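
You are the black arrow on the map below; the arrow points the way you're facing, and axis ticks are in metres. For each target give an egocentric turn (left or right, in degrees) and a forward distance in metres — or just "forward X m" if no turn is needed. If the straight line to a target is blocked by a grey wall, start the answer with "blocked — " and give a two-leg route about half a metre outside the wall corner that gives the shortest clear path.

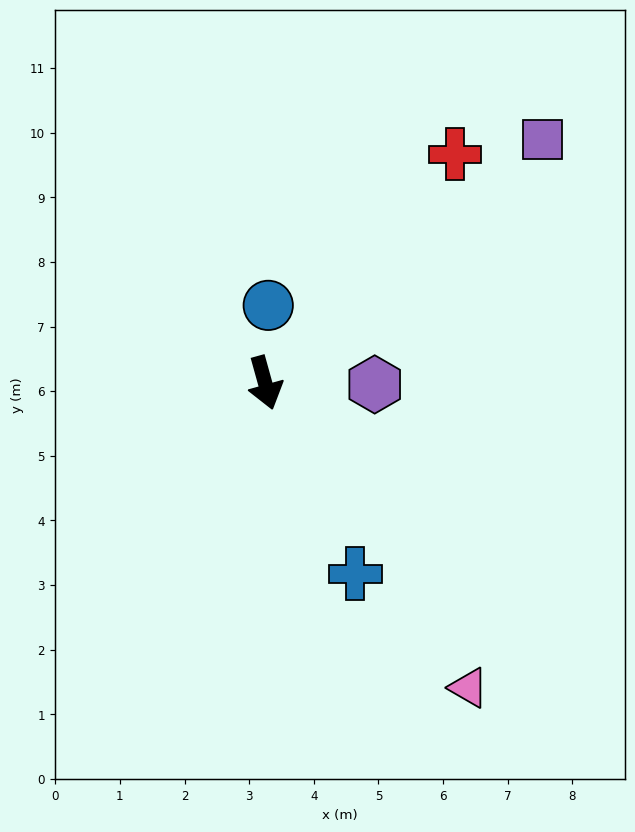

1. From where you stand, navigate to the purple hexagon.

turn left 74°, forward 1.7 m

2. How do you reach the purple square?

turn left 116°, forward 5.7 m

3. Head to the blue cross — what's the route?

turn left 10°, forward 3.3 m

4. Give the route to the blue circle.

turn left 162°, forward 1.2 m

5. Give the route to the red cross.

turn left 125°, forward 4.6 m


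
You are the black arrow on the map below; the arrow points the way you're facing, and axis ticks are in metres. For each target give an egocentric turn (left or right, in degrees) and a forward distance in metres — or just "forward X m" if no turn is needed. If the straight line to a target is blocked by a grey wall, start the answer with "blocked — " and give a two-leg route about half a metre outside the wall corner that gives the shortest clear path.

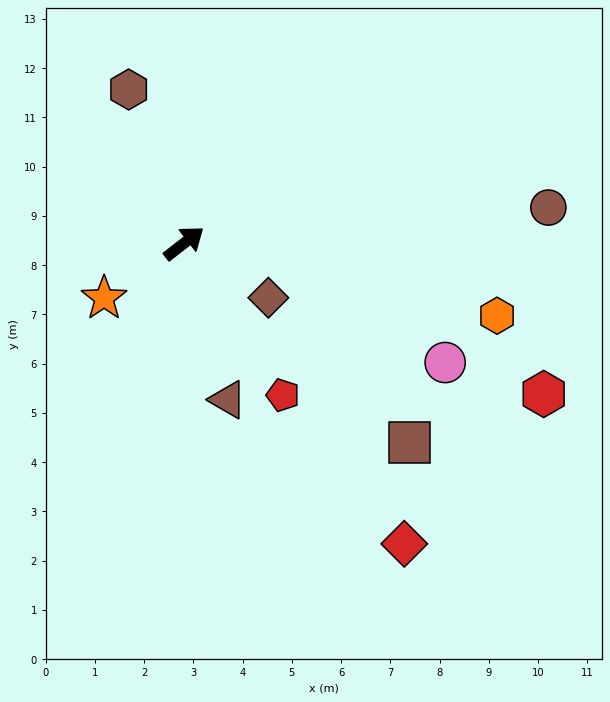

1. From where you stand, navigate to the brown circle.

turn right 32°, forward 7.4 m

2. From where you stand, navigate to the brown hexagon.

turn left 72°, forward 3.3 m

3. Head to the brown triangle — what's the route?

turn right 112°, forward 3.3 m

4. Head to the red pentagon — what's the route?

turn right 95°, forward 3.7 m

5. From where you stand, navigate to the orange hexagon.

turn right 51°, forward 6.5 m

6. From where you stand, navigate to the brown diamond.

turn right 71°, forward 2.0 m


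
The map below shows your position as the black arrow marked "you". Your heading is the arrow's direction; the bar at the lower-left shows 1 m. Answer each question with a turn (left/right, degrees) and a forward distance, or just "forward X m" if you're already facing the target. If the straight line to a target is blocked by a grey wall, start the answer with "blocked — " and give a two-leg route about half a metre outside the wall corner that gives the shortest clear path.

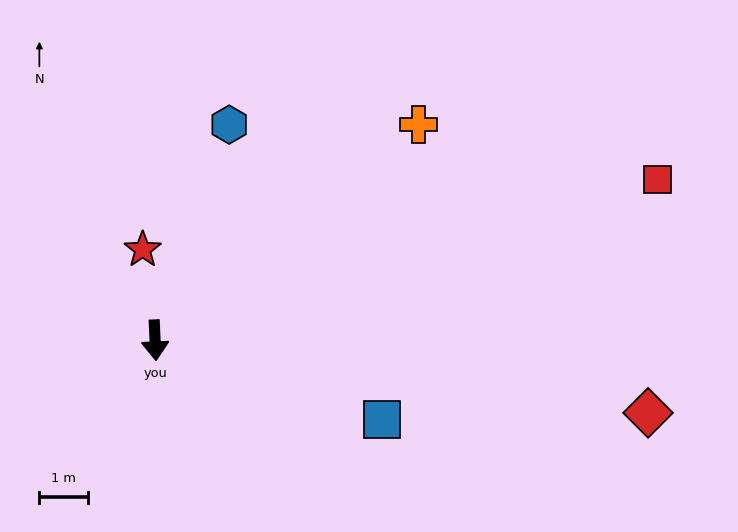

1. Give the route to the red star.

turn right 175°, forward 1.9 m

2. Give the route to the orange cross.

turn left 127°, forward 7.0 m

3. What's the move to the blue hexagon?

turn left 158°, forward 4.7 m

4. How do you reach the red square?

turn left 105°, forward 10.9 m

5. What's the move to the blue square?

turn left 68°, forward 5.0 m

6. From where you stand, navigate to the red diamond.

turn left 79°, forward 10.3 m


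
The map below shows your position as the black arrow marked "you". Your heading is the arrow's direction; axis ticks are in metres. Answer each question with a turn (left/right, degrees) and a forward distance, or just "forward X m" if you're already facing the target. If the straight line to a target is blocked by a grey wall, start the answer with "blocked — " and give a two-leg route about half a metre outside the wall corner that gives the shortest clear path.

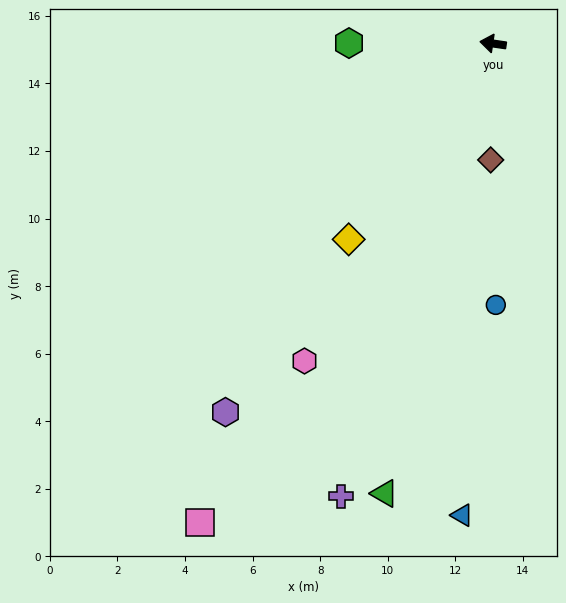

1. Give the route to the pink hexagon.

turn left 68°, forward 10.9 m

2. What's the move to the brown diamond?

turn left 97°, forward 3.4 m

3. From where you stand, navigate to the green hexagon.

turn left 8°, forward 4.3 m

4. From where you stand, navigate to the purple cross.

turn left 80°, forward 14.1 m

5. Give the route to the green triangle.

turn left 85°, forward 13.7 m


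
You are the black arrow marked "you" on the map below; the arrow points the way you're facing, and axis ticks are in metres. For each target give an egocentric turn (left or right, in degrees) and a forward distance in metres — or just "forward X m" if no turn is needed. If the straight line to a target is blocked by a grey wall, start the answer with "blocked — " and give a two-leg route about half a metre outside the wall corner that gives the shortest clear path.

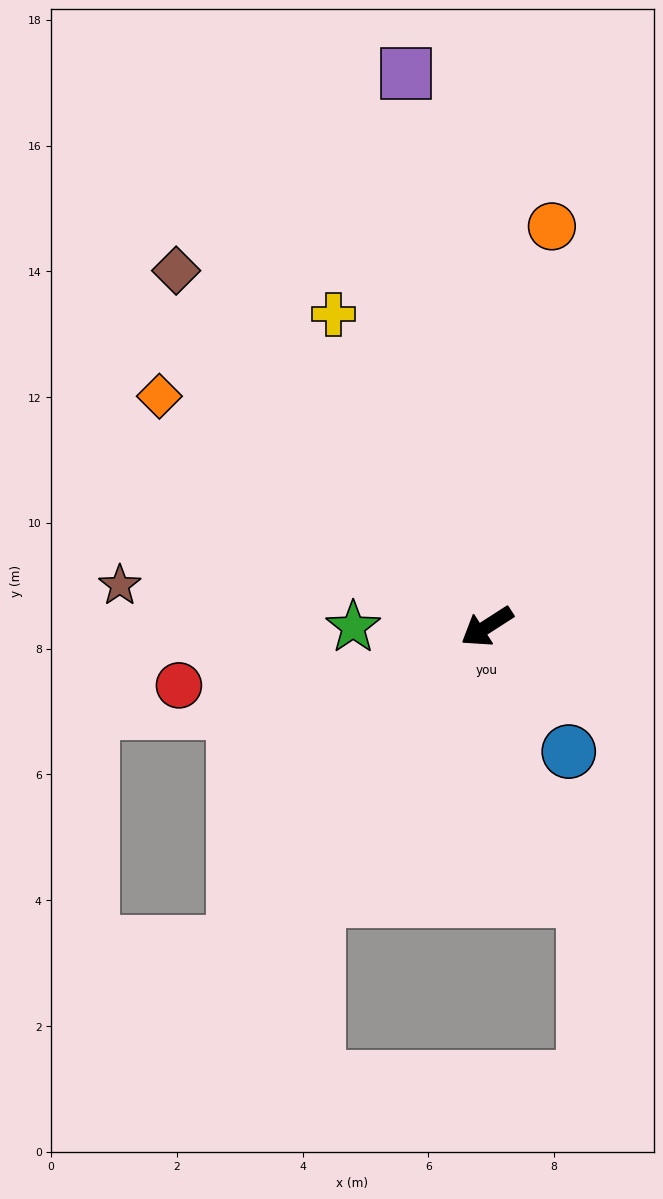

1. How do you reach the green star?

turn right 32°, forward 2.1 m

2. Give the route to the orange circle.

turn right 132°, forward 6.4 m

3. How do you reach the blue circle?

turn left 90°, forward 2.4 m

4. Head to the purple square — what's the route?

turn right 114°, forward 8.9 m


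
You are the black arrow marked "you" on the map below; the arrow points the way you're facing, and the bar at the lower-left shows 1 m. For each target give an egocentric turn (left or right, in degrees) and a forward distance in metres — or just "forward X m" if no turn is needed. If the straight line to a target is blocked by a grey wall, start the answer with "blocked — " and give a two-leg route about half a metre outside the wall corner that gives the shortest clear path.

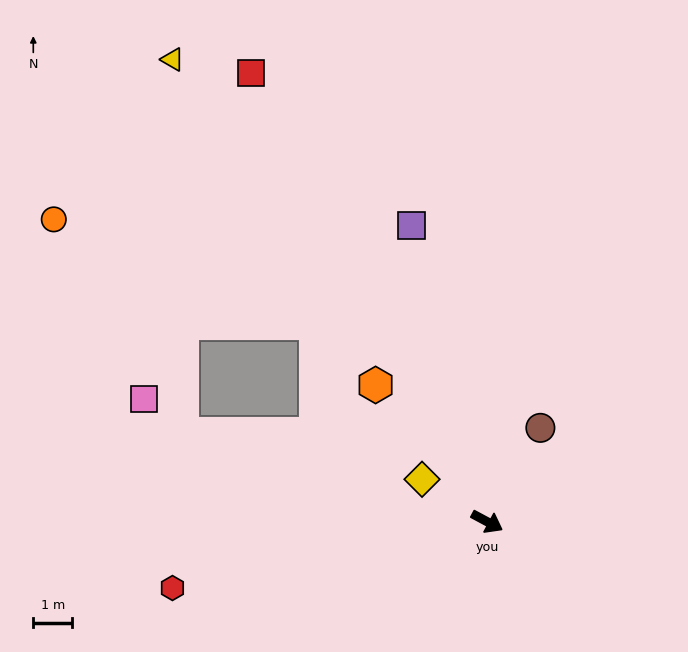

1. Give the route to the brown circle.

turn left 89°, forward 2.8 m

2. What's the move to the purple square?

turn left 133°, forward 7.9 m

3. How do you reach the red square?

turn left 146°, forward 13.1 m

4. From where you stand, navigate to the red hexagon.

turn right 140°, forward 8.3 m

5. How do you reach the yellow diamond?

turn left 175°, forward 2.0 m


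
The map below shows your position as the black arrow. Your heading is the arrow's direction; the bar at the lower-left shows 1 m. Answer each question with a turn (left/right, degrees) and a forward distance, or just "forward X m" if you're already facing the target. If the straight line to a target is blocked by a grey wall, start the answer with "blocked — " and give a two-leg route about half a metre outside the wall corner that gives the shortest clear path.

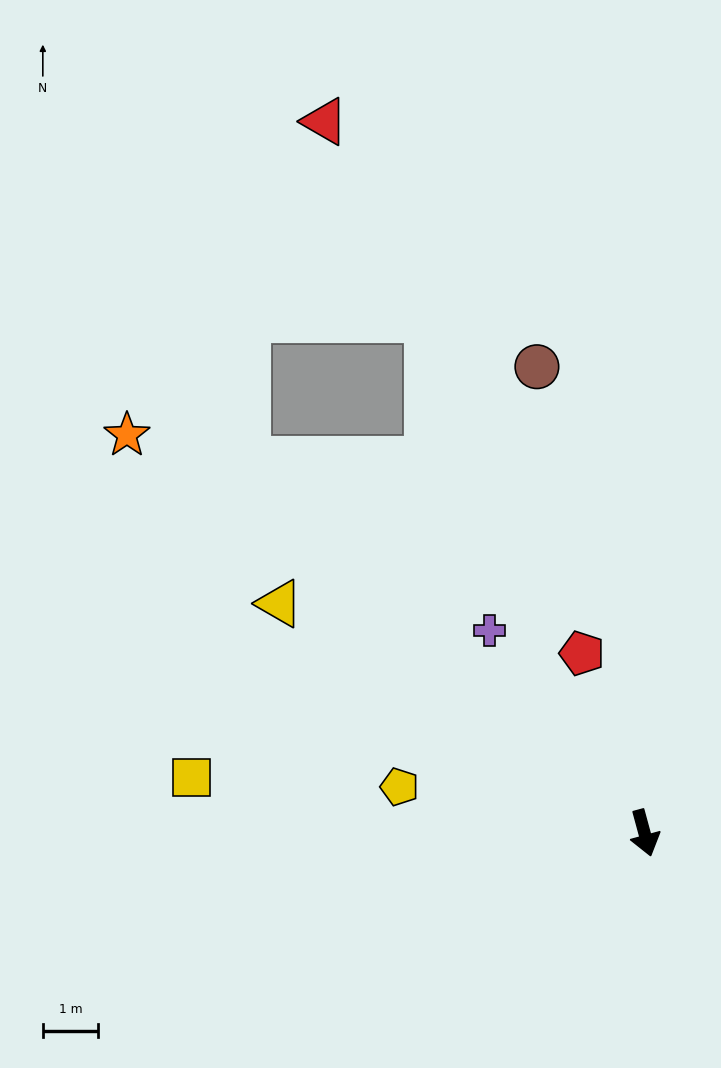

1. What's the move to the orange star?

turn right 143°, forward 11.9 m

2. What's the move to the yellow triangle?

turn right 137°, forward 7.8 m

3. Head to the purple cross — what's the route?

turn right 158°, forward 4.6 m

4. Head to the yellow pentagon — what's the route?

turn right 116°, forward 4.5 m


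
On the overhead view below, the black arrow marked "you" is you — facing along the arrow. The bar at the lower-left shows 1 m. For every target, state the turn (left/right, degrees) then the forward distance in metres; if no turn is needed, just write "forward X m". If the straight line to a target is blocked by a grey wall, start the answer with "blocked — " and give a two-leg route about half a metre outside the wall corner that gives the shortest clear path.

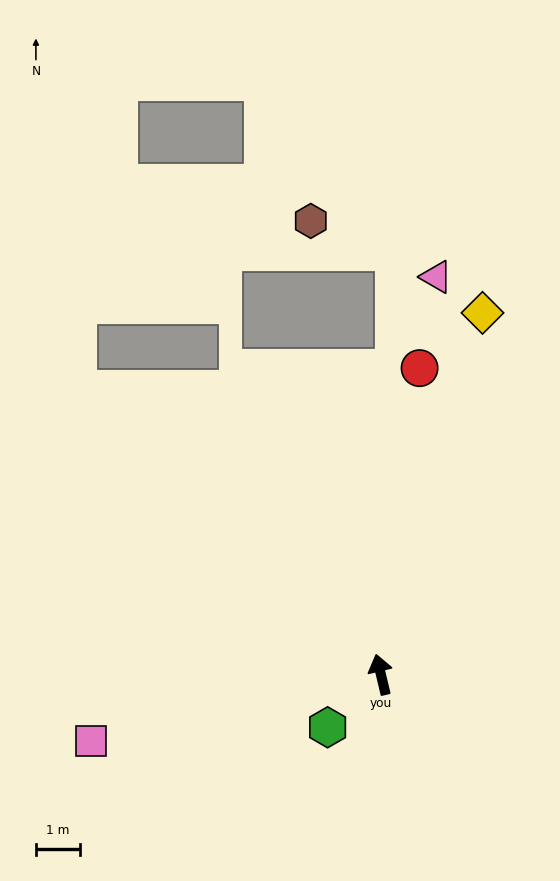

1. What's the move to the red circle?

turn right 21°, forward 7.1 m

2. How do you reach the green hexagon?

turn left 121°, forward 1.7 m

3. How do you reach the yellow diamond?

turn right 29°, forward 8.6 m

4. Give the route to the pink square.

turn left 89°, forward 6.8 m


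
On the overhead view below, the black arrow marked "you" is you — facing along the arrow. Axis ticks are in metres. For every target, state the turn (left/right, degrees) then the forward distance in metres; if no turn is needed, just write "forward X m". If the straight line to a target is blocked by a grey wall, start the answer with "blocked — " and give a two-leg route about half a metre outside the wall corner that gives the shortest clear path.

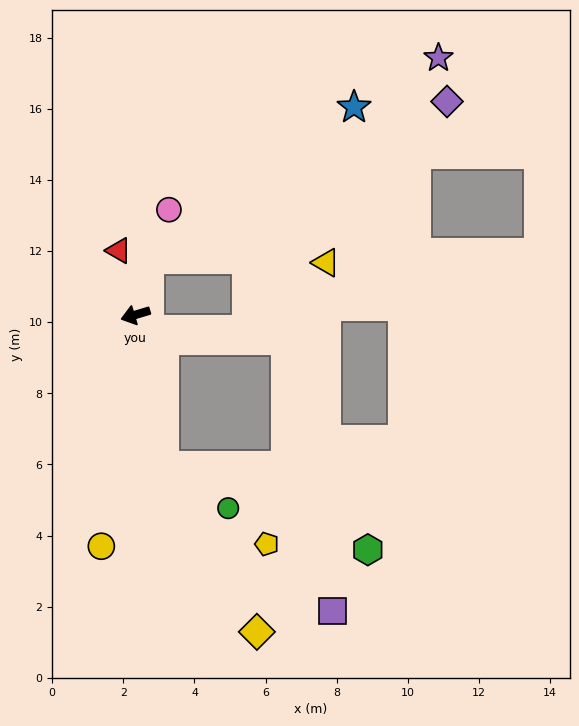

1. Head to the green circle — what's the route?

blocked — turn left 84°, forward 4.3 m, then turn left 46°, forward 2.2 m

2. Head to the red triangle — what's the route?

turn right 92°, forward 1.9 m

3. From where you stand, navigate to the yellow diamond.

blocked — turn left 84°, forward 4.3 m, then turn left 18°, forward 5.4 m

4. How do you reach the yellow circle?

turn left 65°, forward 6.6 m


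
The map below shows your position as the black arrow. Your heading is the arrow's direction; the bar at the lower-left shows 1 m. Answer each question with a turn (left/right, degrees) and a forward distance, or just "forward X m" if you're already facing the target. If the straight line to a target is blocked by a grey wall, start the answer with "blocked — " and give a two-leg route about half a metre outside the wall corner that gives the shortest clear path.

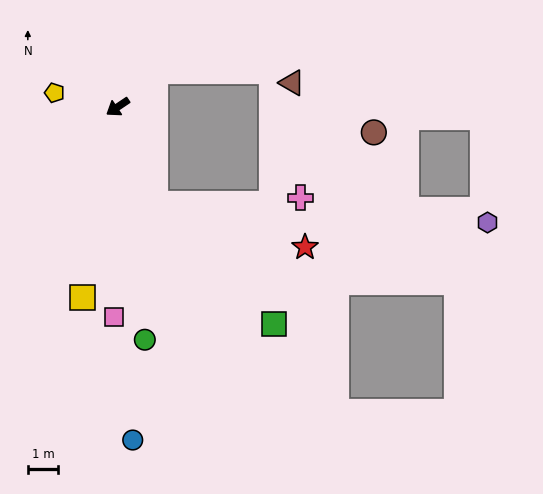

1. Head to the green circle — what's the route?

turn left 63°, forward 7.6 m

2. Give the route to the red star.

blocked — turn left 77°, forward 3.4 m, then turn left 53°, forward 5.1 m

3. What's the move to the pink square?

turn left 55°, forward 6.8 m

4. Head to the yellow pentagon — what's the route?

turn right 47°, forward 2.1 m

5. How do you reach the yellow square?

turn left 45°, forward 6.3 m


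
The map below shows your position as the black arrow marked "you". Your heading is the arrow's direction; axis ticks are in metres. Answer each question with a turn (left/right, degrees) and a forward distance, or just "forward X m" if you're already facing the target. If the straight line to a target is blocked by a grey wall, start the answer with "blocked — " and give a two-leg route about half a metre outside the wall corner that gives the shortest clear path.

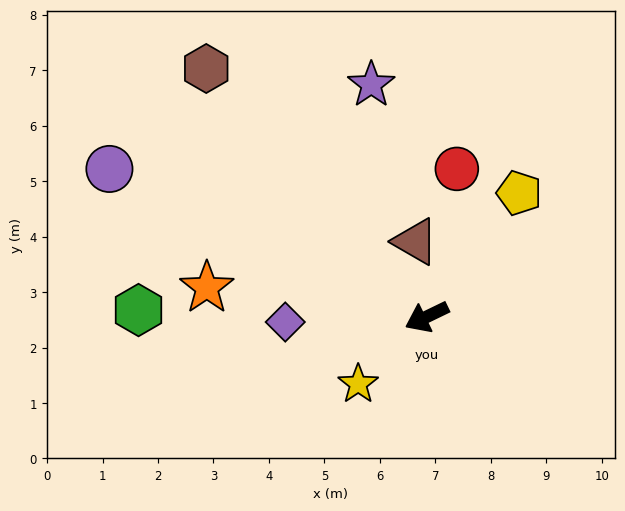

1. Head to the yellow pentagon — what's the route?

turn right 153°, forward 2.8 m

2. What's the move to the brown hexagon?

turn right 74°, forward 6.0 m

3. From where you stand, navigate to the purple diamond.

turn right 24°, forward 2.6 m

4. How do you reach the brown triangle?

turn right 107°, forward 1.4 m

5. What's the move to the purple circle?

turn right 51°, forward 6.3 m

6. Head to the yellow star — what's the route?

turn left 19°, forward 1.7 m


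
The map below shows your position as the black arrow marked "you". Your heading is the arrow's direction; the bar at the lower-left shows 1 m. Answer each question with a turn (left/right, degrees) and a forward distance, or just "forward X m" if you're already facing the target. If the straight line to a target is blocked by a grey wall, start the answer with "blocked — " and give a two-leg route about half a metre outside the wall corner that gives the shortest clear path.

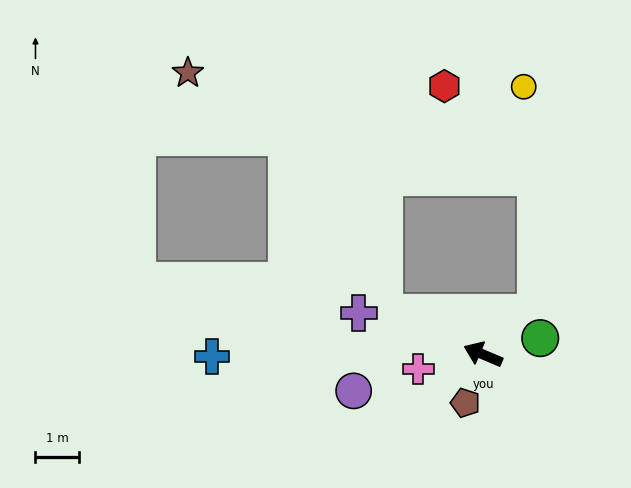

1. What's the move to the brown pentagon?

turn left 93°, forward 1.2 m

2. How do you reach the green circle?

turn right 141°, forward 1.4 m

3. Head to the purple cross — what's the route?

turn left 4°, forward 3.0 m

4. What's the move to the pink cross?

turn left 36°, forward 1.5 m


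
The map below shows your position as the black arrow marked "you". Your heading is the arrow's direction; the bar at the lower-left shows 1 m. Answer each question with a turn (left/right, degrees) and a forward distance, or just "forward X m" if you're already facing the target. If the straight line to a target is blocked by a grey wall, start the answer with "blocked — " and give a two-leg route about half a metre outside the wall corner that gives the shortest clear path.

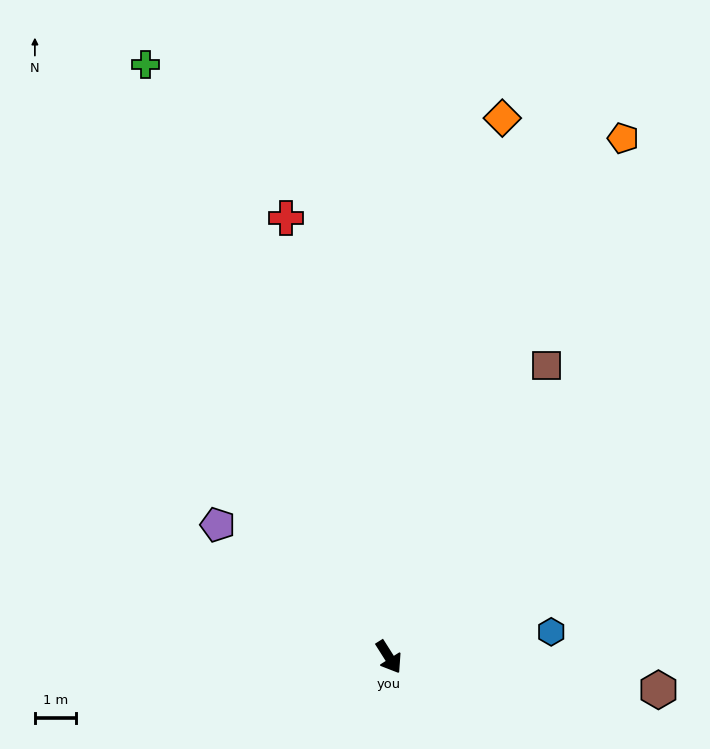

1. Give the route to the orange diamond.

turn left 136°, forward 13.5 m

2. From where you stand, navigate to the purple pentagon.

turn right 160°, forward 5.3 m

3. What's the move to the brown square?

turn left 119°, forward 8.1 m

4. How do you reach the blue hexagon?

turn left 66°, forward 4.0 m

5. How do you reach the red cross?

turn left 161°, forward 11.1 m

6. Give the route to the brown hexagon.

turn left 51°, forward 6.7 m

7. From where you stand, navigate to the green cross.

turn left 170°, forward 15.7 m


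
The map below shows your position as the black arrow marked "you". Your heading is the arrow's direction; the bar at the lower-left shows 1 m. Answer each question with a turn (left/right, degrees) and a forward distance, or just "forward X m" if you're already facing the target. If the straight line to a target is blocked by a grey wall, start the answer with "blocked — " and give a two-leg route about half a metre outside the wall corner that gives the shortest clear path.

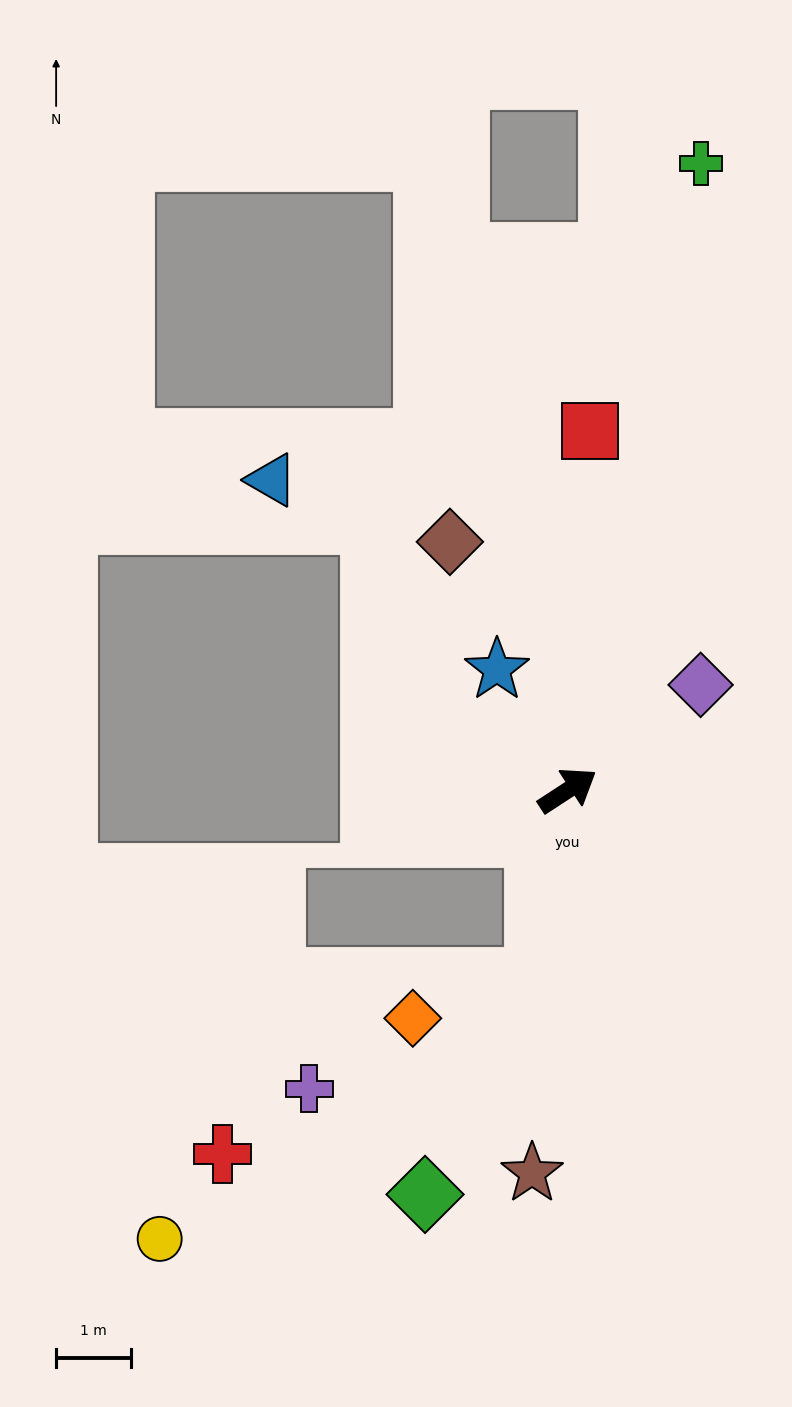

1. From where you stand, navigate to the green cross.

turn left 45°, forward 8.5 m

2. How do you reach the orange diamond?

blocked — turn right 133°, forward 2.6 m, then turn right 63°, forward 1.7 m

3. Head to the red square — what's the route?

turn left 53°, forward 4.8 m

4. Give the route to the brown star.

turn right 128°, forward 5.1 m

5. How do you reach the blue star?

turn left 87°, forward 1.9 m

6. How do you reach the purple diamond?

turn left 5°, forward 2.3 m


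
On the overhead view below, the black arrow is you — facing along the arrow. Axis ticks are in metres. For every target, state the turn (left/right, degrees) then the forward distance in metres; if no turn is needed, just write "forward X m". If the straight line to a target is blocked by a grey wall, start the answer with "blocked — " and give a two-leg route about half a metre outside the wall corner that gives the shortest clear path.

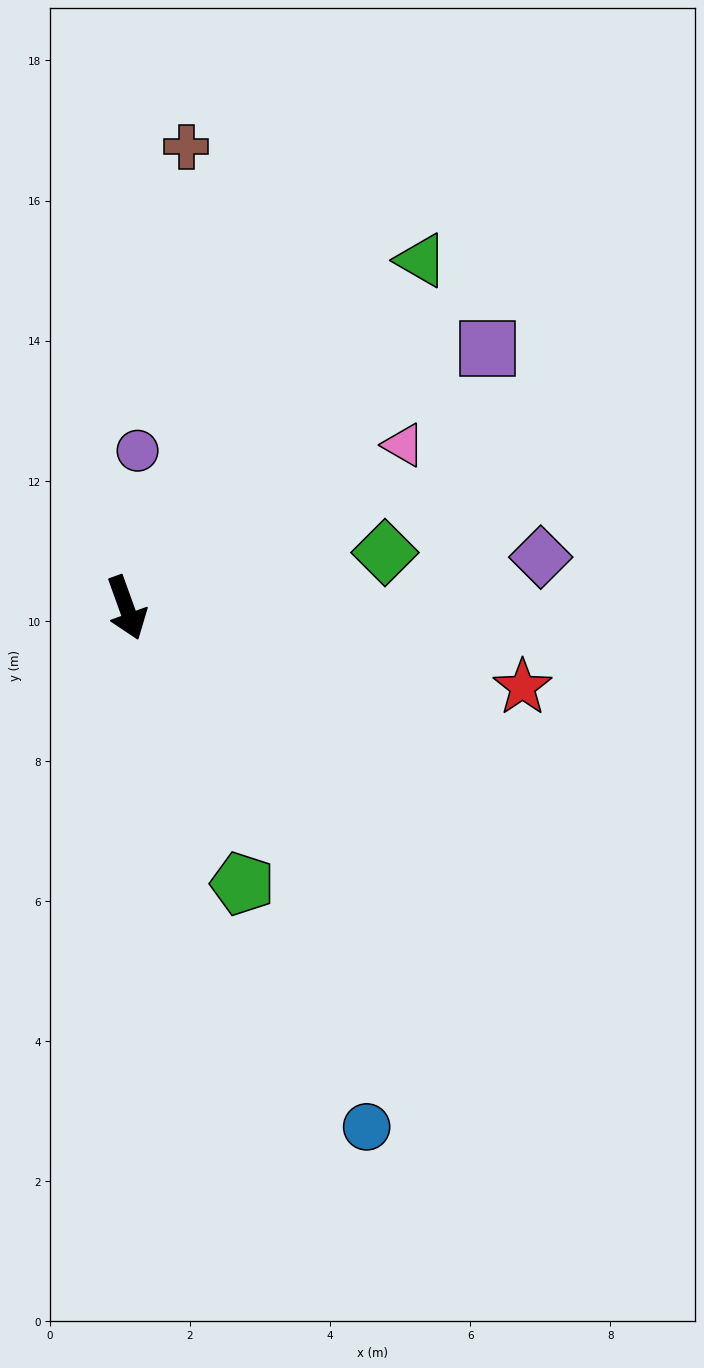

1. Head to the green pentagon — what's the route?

turn left 3°, forward 4.3 m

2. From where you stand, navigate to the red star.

turn left 59°, forward 5.8 m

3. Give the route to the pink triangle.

turn left 101°, forward 4.6 m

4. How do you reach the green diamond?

turn left 82°, forward 3.8 m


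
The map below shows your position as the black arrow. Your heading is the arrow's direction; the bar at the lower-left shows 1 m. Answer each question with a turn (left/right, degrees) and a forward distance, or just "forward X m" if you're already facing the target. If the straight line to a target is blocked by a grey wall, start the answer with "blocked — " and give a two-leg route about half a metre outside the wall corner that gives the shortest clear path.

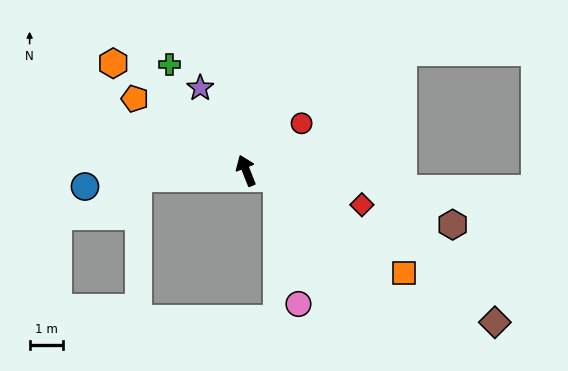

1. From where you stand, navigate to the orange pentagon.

turn left 35°, forward 3.9 m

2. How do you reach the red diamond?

turn right 128°, forward 3.6 m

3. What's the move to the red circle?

turn right 71°, forward 2.2 m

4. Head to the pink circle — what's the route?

blocked — turn right 125°, forward 0.9 m, then turn right 67°, forward 3.8 m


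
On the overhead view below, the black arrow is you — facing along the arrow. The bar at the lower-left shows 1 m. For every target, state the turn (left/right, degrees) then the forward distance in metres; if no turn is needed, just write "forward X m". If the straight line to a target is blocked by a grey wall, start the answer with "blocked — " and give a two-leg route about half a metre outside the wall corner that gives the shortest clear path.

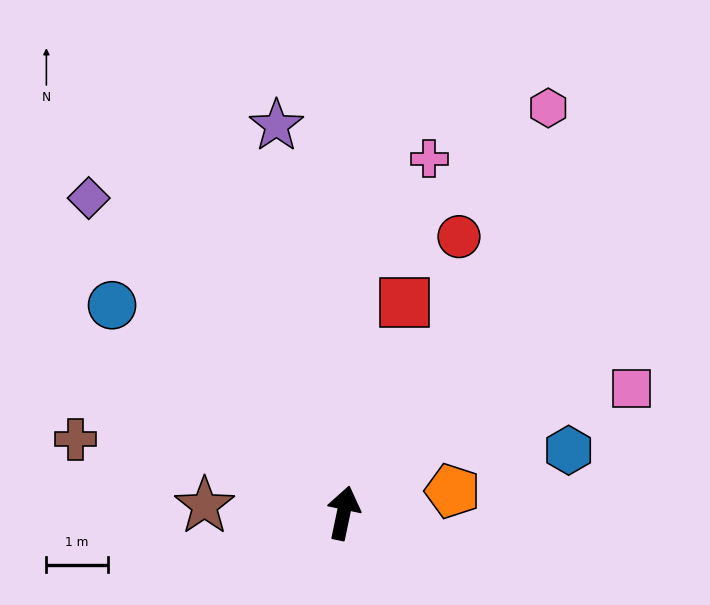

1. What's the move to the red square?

turn right 4°, forward 3.6 m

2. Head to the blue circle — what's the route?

turn left 60°, forward 5.1 m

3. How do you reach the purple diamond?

turn left 51°, forward 6.6 m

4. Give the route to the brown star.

turn left 99°, forward 2.3 m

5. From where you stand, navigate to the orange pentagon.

turn right 67°, forward 1.8 m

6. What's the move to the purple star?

turn left 22°, forward 6.4 m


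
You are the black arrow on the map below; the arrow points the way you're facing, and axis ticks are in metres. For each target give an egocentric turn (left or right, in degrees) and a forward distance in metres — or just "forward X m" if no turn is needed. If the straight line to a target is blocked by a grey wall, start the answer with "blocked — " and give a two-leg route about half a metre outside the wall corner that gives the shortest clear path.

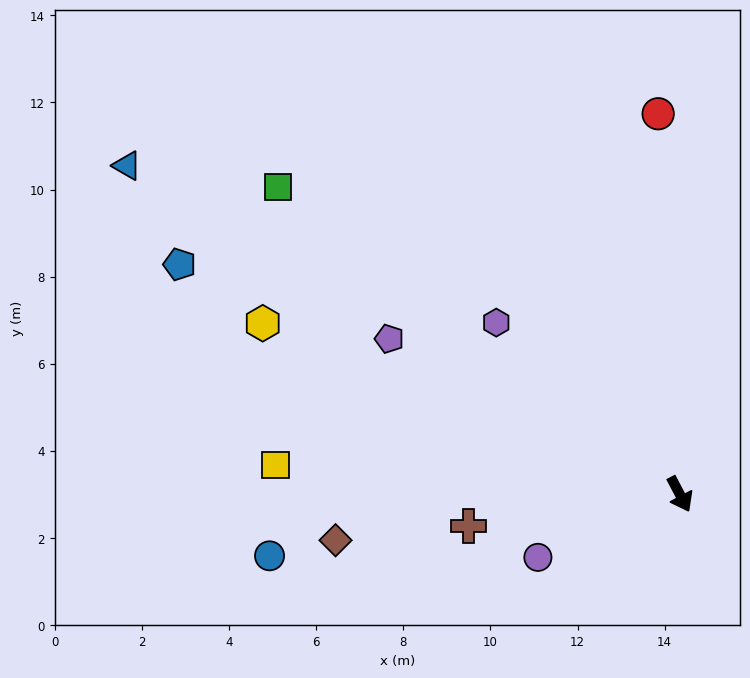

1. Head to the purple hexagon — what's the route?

turn right 161°, forward 5.8 m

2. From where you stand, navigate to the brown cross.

turn right 109°, forward 4.9 m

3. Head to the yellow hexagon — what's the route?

turn right 140°, forward 10.3 m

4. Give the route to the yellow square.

turn right 122°, forward 9.3 m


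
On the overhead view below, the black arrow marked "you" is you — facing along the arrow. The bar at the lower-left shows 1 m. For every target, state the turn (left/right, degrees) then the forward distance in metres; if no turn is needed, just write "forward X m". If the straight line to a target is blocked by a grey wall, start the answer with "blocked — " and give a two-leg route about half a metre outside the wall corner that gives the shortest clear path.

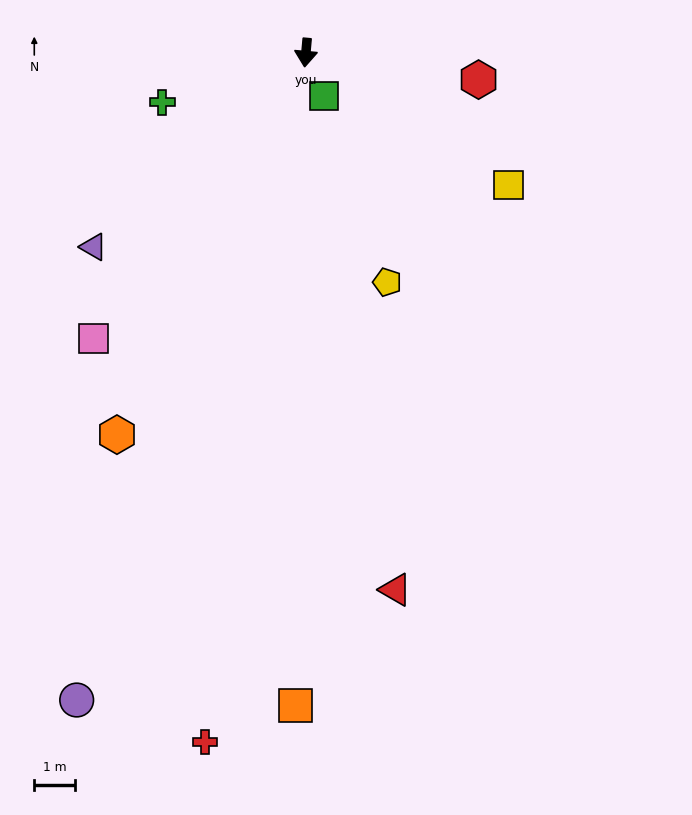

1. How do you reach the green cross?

turn right 66°, forward 3.7 m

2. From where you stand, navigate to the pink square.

turn right 31°, forward 8.7 m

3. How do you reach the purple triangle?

turn right 42°, forward 7.1 m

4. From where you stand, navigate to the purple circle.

turn right 14°, forward 16.9 m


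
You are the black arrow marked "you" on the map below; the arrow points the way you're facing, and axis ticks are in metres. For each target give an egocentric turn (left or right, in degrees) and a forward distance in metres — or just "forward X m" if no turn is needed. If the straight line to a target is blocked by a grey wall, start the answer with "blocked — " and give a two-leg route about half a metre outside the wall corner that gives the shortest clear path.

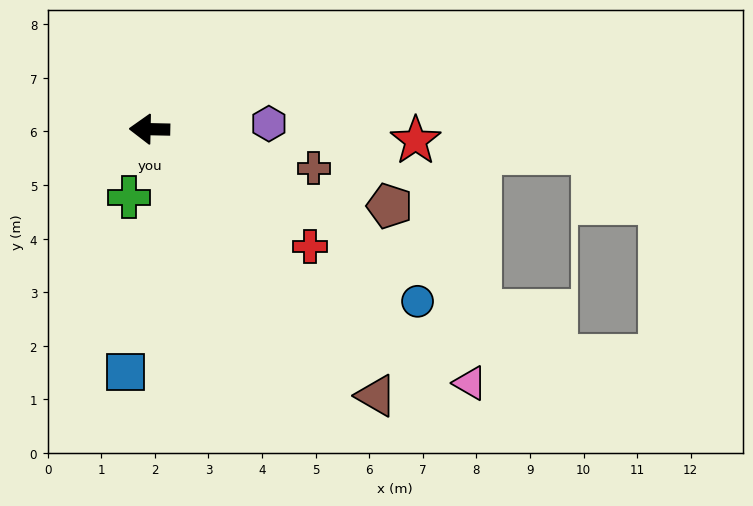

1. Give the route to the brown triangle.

turn left 132°, forward 6.5 m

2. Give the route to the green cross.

turn left 75°, forward 1.3 m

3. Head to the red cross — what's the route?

turn left 145°, forward 3.7 m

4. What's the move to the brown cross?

turn left 168°, forward 3.1 m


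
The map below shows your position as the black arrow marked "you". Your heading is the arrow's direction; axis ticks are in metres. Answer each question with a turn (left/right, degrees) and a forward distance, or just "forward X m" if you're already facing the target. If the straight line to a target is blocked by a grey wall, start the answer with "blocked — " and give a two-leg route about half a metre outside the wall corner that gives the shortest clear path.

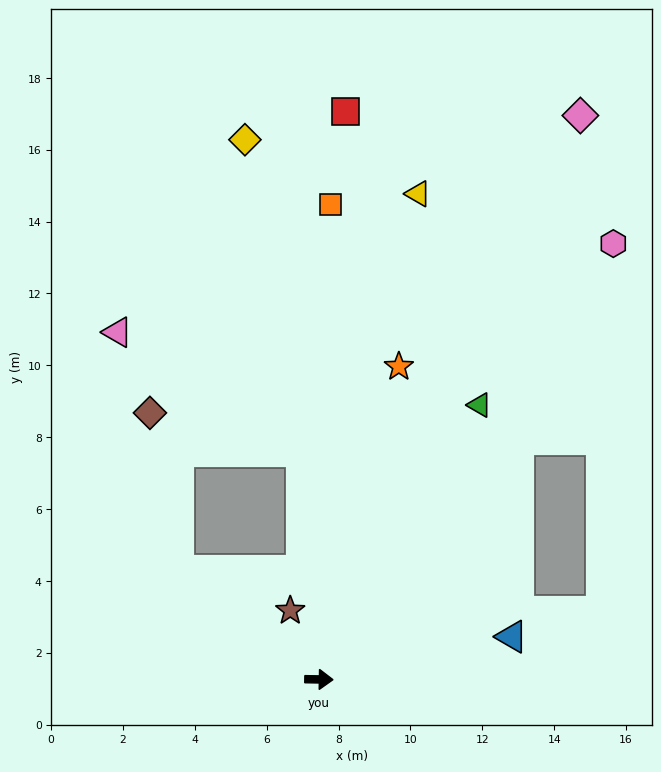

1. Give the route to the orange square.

turn left 90°, forward 13.2 m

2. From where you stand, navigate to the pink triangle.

blocked — turn left 95°, forward 6.4 m, then turn left 53°, forward 6.1 m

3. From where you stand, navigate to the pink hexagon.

turn left 57°, forward 14.6 m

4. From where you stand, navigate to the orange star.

turn left 77°, forward 9.0 m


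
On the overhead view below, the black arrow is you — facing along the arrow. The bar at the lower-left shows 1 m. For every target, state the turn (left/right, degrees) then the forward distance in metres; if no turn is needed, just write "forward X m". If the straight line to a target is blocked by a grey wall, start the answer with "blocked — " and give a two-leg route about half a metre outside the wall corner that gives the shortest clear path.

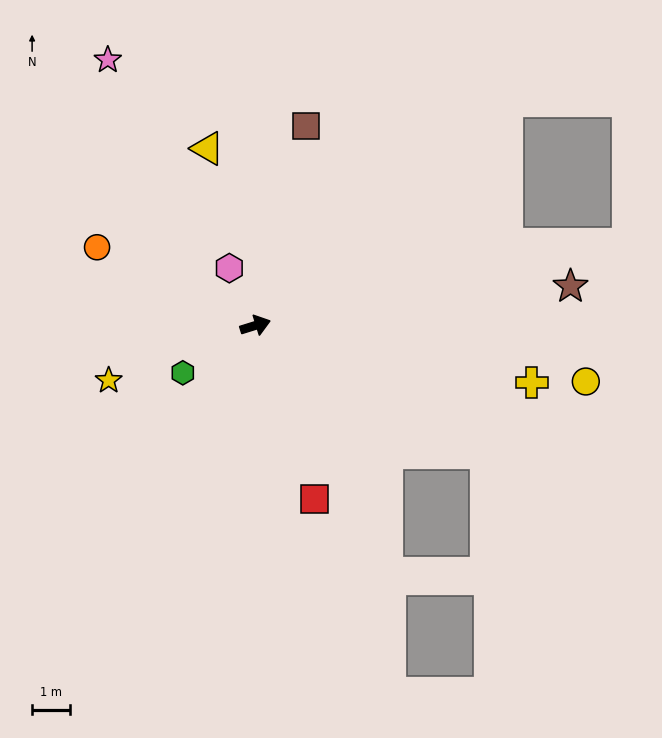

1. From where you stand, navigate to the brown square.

turn left 58°, forward 5.4 m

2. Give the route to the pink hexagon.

turn left 97°, forward 1.6 m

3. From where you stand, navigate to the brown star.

turn right 10°, forward 8.3 m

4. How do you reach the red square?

turn right 88°, forward 4.8 m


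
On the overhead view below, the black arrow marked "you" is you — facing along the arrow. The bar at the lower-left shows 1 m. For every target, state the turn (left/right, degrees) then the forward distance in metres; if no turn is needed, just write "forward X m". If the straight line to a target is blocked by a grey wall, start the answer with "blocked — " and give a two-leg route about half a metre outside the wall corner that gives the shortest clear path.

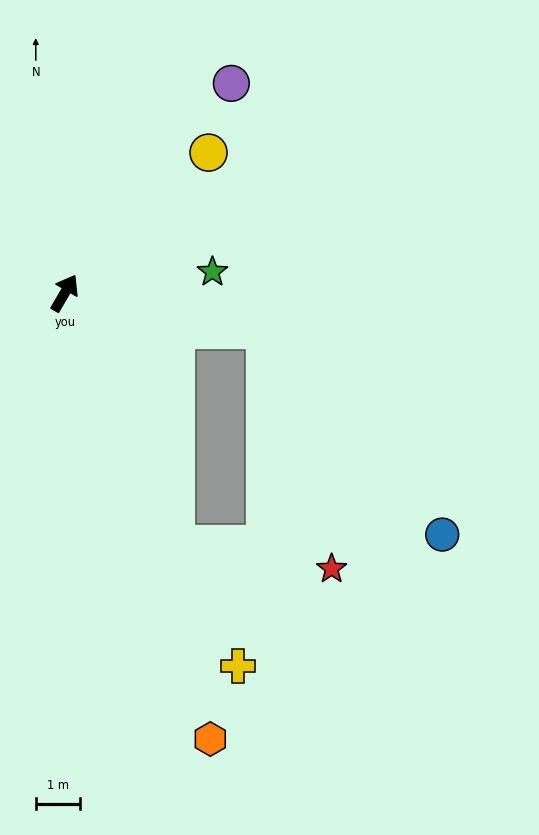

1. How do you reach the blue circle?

blocked — turn right 70°, forward 4.6 m, then turn right 39°, forward 6.1 m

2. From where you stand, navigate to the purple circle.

turn right 8°, forward 6.1 m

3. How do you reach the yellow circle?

turn right 15°, forward 4.5 m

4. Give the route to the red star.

blocked — turn right 126°, forward 6.2 m, then turn left 57°, forward 3.6 m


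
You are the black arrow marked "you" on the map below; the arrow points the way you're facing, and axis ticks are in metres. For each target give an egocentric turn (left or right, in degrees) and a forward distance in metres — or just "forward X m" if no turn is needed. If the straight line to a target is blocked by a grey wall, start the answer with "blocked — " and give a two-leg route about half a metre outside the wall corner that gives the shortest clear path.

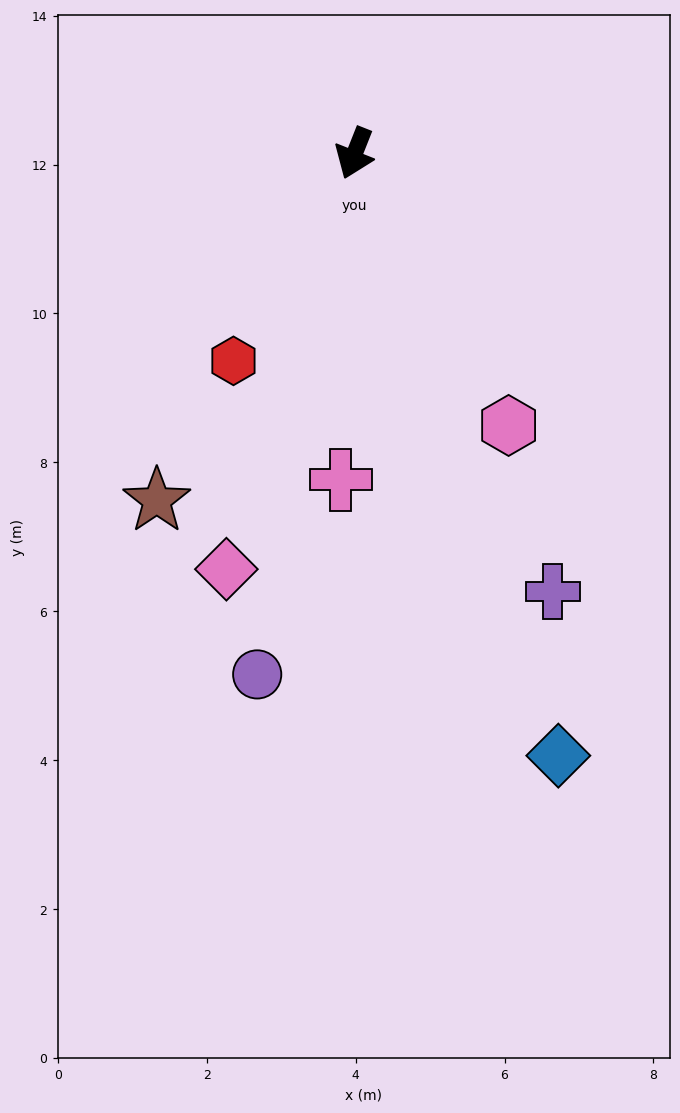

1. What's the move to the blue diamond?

turn left 40°, forward 8.5 m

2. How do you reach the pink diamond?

turn left 4°, forward 5.8 m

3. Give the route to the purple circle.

turn left 11°, forward 7.1 m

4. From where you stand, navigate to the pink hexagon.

turn left 51°, forward 4.2 m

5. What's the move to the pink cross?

turn left 19°, forward 4.4 m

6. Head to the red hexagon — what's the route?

turn right 9°, forward 3.2 m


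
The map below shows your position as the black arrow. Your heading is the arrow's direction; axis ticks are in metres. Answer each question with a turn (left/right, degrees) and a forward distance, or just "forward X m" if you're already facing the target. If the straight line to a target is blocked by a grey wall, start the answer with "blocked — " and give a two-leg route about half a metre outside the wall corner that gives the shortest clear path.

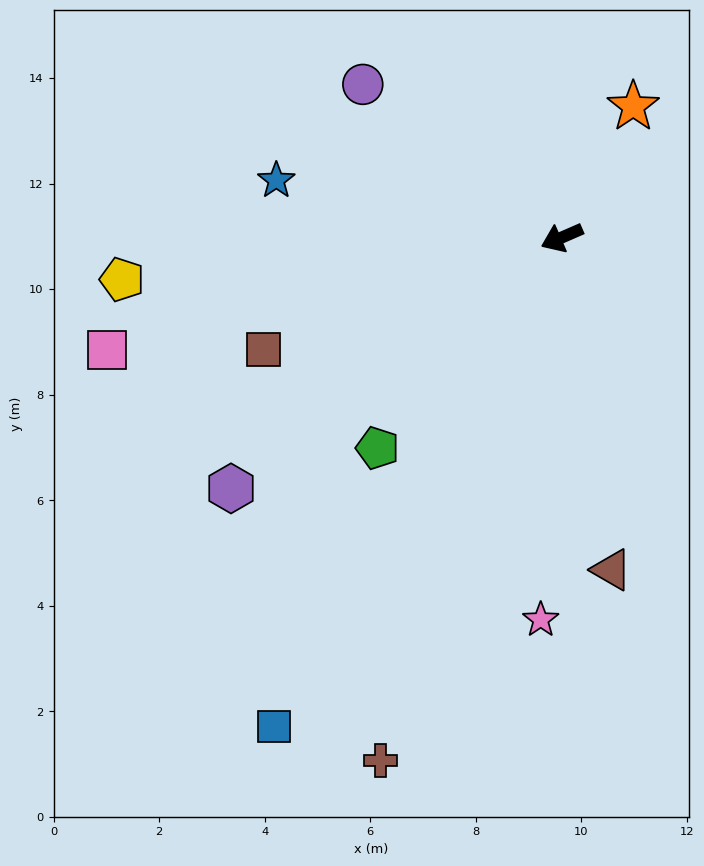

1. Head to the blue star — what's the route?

turn right 35°, forward 5.5 m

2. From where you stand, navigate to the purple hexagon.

turn left 14°, forward 7.9 m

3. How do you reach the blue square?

turn left 36°, forward 10.8 m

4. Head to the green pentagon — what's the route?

turn left 25°, forward 5.3 m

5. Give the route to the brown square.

turn right 3°, forward 6.0 m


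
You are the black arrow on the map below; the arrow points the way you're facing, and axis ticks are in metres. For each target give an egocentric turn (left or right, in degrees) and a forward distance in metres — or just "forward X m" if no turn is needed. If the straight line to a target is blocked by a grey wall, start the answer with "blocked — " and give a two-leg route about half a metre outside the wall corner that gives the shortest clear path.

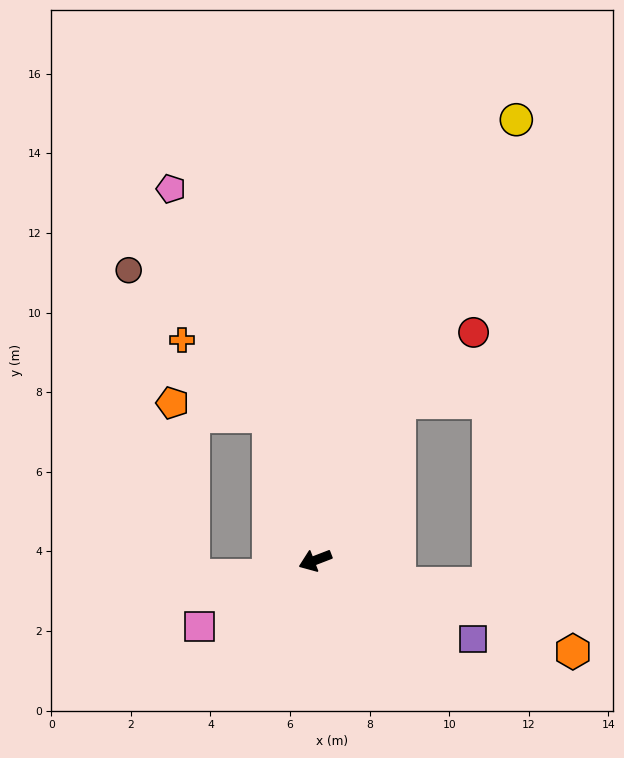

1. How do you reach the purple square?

turn left 132°, forward 4.4 m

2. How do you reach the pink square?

turn left 9°, forward 3.4 m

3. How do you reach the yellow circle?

turn right 136°, forward 12.2 m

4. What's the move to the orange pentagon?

blocked — turn right 93°, forward 3.8 m, then turn left 64°, forward 2.4 m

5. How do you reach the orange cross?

blocked — turn right 93°, forward 3.8 m, then turn left 30°, forward 2.9 m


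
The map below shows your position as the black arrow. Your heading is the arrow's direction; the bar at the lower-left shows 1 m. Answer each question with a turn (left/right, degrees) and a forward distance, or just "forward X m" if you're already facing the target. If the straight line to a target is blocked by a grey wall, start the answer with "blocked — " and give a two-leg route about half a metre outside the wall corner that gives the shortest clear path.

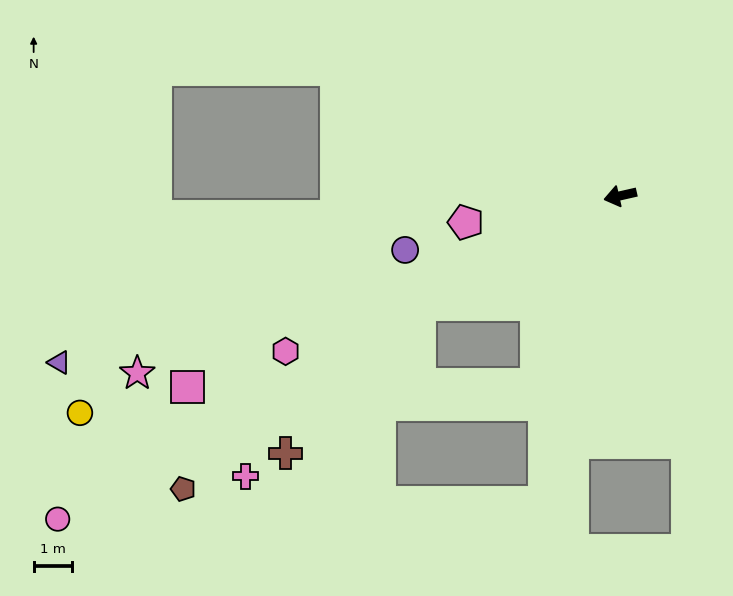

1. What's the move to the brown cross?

blocked — turn left 16°, forward 6.0 m, then turn left 19°, forward 5.2 m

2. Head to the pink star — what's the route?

turn left 7°, forward 13.4 m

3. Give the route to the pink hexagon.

turn left 12°, forward 9.6 m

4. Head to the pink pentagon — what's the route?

turn right 3°, forward 4.1 m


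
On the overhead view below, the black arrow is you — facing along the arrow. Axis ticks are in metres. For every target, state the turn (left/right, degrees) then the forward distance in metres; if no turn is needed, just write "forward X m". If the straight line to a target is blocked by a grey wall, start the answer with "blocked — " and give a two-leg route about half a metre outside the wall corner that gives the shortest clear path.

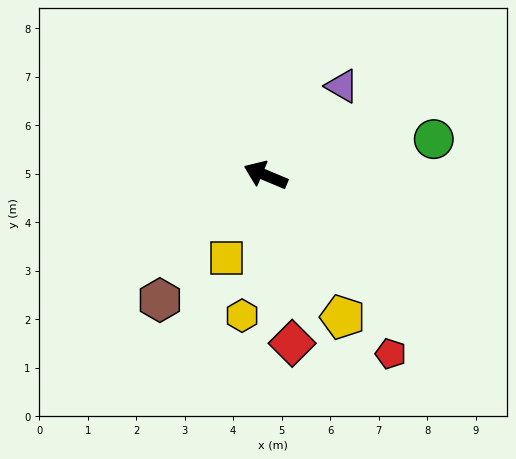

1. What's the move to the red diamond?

turn left 122°, forward 3.5 m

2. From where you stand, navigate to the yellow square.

turn left 88°, forward 1.9 m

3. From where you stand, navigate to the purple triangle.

turn right 108°, forward 2.4 m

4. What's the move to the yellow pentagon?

turn left 141°, forward 3.3 m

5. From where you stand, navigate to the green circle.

turn right 145°, forward 3.5 m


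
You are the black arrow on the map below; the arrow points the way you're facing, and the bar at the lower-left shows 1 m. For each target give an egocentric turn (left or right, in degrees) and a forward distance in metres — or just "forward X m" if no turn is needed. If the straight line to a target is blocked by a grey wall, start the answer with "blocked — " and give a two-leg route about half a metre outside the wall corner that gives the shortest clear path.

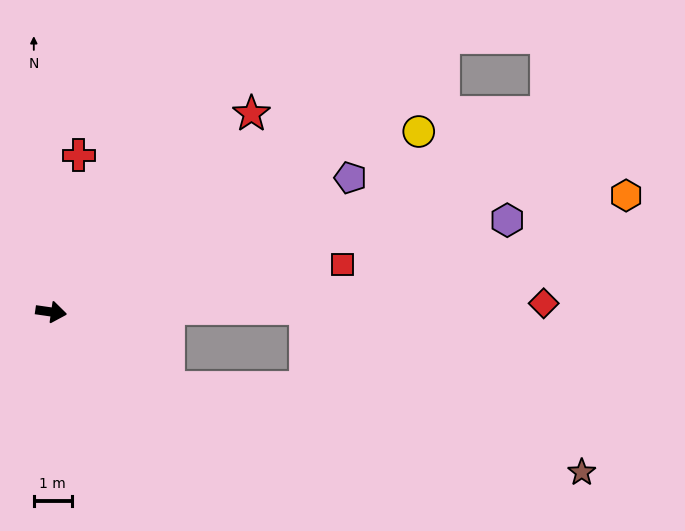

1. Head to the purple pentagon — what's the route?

turn left 32°, forward 8.7 m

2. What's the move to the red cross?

turn left 88°, forward 4.2 m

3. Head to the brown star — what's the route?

blocked — turn right 24°, forward 3.7 m, then turn left 20°, forward 11.1 m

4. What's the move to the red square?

turn left 17°, forward 7.8 m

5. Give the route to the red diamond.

turn left 9°, forward 13.0 m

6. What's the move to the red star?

turn left 53°, forward 7.4 m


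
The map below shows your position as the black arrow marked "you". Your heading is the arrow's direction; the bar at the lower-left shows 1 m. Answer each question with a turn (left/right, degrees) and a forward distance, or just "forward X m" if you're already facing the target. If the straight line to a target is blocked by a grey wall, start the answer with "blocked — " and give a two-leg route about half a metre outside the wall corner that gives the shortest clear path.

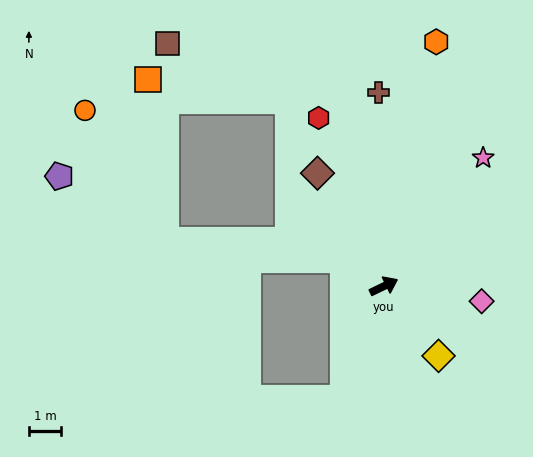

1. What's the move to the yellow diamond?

turn right 78°, forward 2.7 m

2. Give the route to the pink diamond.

turn right 35°, forward 3.0 m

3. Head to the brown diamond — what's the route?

turn left 95°, forward 4.0 m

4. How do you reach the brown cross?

turn left 66°, forward 6.0 m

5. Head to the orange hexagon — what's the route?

turn left 52°, forward 7.7 m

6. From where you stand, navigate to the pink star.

turn left 26°, forward 5.0 m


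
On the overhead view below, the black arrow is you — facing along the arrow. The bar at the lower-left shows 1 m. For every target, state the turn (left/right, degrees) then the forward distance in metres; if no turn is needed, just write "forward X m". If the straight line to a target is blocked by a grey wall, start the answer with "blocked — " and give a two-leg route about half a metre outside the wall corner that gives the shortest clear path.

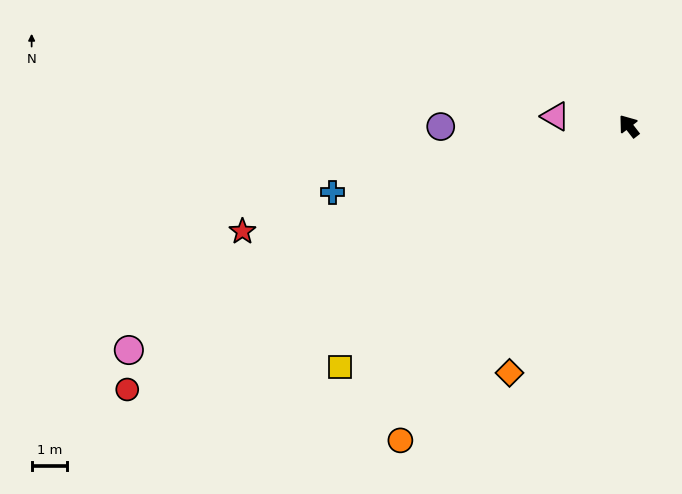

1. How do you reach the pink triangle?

turn left 45°, forward 2.1 m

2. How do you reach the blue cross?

turn left 65°, forward 8.6 m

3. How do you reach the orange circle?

turn left 106°, forward 11.0 m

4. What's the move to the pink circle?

turn left 76°, forward 15.6 m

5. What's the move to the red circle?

turn left 80°, forward 16.1 m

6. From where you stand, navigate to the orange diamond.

turn left 116°, forward 7.8 m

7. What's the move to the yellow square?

turn left 92°, forward 10.7 m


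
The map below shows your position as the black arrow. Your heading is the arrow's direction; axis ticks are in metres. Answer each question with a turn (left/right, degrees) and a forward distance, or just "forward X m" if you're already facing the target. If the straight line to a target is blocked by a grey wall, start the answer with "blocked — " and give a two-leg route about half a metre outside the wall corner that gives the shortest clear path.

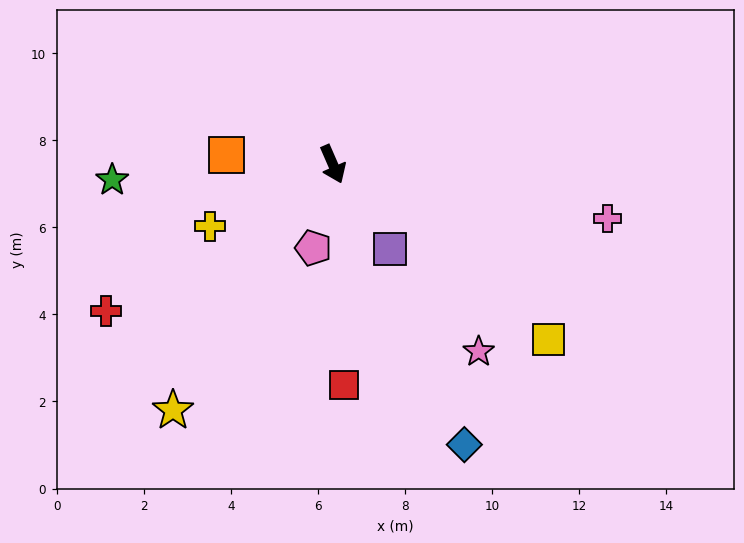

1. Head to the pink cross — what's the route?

turn left 55°, forward 6.4 m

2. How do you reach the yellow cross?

turn right 87°, forward 3.2 m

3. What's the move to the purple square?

turn left 11°, forward 2.4 m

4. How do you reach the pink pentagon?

turn right 37°, forward 2.0 m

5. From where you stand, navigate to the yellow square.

turn left 27°, forward 6.4 m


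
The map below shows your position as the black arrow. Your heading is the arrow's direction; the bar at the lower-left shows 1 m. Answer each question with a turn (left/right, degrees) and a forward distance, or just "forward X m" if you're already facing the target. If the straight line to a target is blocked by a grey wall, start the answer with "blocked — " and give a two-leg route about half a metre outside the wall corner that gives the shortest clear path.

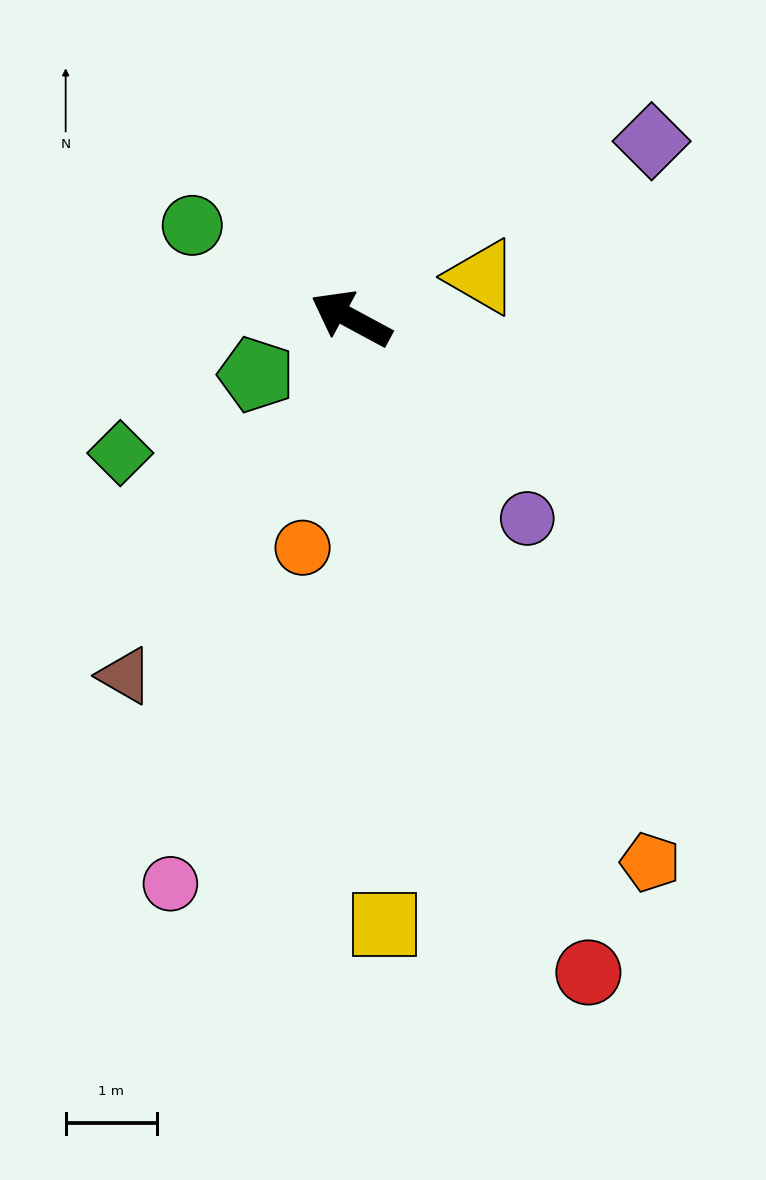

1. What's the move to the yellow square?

turn left 122°, forward 6.6 m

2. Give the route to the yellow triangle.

turn right 134°, forward 1.5 m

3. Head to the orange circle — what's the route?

turn left 106°, forward 2.6 m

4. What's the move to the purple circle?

turn left 160°, forward 2.9 m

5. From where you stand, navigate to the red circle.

turn left 138°, forward 7.6 m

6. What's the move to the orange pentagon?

turn left 147°, forward 6.8 m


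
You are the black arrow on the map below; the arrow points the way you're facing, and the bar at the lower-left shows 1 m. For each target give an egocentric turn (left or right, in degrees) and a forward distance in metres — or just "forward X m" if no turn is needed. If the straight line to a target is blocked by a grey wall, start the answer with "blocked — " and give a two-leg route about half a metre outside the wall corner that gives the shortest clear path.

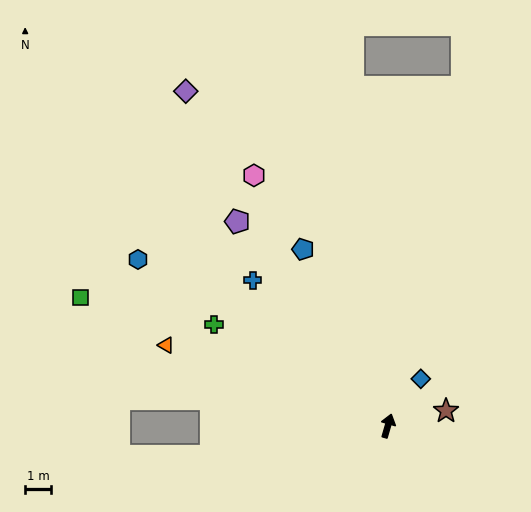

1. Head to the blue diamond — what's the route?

turn right 19°, forward 2.2 m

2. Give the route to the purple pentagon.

turn left 53°, forward 9.7 m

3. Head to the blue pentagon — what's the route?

turn left 42°, forward 7.4 m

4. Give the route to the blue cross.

turn left 59°, forward 7.6 m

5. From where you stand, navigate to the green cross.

turn left 76°, forward 7.6 m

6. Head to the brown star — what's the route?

turn right 59°, forward 2.3 m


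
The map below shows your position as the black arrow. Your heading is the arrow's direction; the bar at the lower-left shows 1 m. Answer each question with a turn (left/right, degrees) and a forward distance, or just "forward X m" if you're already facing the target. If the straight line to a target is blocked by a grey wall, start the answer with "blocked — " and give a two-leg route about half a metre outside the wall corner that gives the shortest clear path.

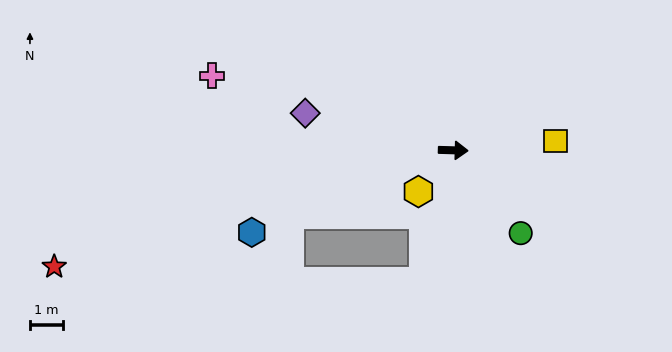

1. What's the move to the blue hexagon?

turn right 156°, forward 6.6 m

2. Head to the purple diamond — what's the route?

turn left 168°, forward 4.6 m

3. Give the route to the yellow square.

turn left 7°, forward 3.1 m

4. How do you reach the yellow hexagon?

turn right 129°, forward 1.6 m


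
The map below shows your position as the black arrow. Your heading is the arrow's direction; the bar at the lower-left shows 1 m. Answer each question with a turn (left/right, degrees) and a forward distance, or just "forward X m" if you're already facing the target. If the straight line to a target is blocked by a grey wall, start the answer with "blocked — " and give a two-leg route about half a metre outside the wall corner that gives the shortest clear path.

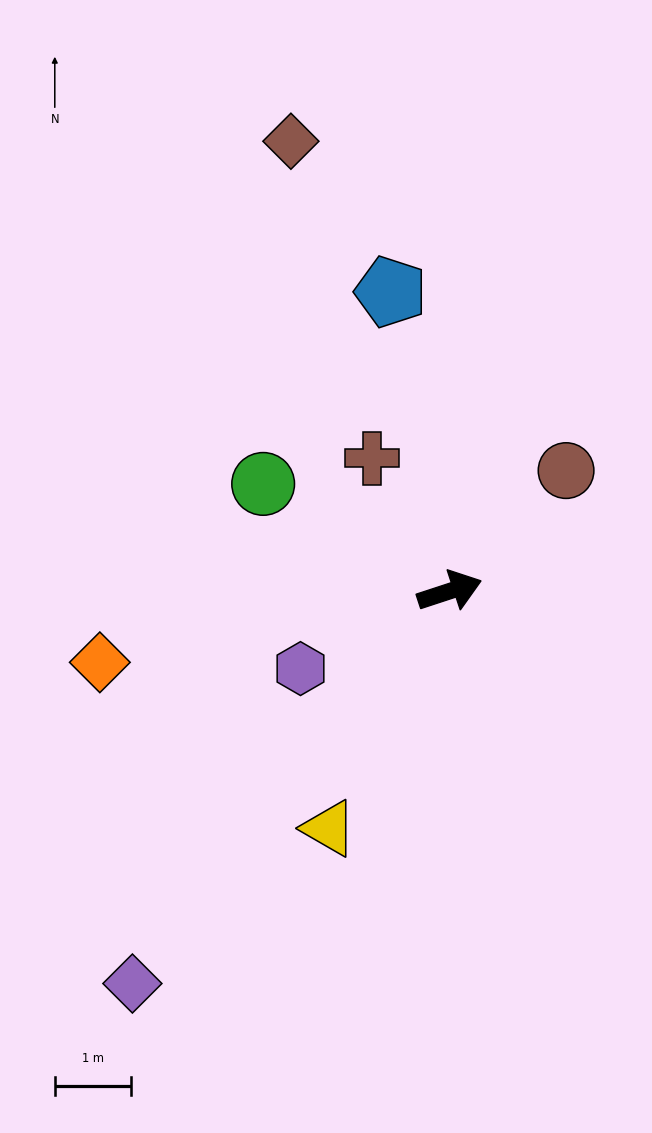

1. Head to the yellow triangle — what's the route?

turn right 135°, forward 3.5 m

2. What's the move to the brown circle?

turn left 28°, forward 2.2 m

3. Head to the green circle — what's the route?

turn left 132°, forward 2.8 m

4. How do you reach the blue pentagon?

turn left 83°, forward 4.0 m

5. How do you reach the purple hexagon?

turn right 171°, forward 2.2 m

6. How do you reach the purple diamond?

turn right 147°, forward 6.6 m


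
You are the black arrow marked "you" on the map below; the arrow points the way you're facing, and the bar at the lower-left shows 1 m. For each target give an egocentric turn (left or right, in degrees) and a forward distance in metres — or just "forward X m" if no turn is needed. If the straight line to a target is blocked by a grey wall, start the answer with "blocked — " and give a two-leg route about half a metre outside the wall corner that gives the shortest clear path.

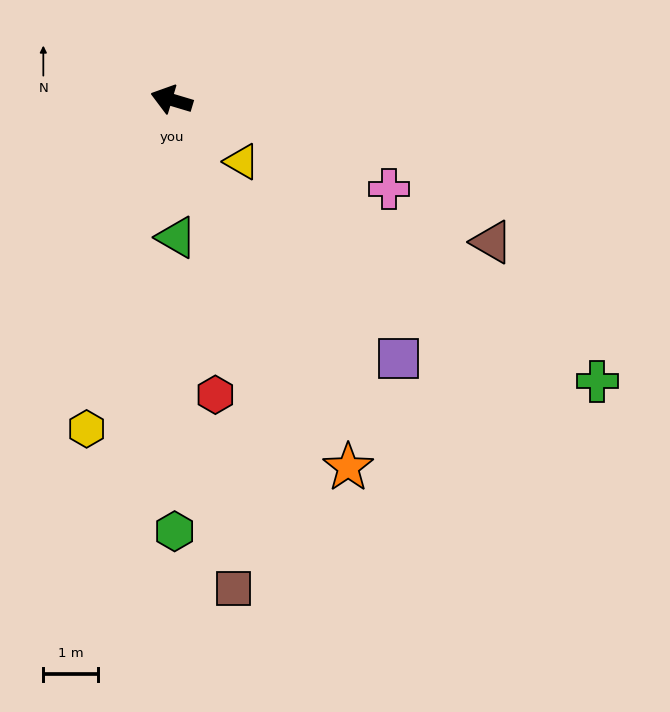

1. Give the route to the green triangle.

turn left 109°, forward 2.5 m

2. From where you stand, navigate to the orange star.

turn left 132°, forward 7.5 m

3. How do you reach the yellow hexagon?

turn left 92°, forward 6.2 m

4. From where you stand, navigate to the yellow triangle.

turn left 155°, forward 1.7 m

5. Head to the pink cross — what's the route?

turn left 174°, forward 4.3 m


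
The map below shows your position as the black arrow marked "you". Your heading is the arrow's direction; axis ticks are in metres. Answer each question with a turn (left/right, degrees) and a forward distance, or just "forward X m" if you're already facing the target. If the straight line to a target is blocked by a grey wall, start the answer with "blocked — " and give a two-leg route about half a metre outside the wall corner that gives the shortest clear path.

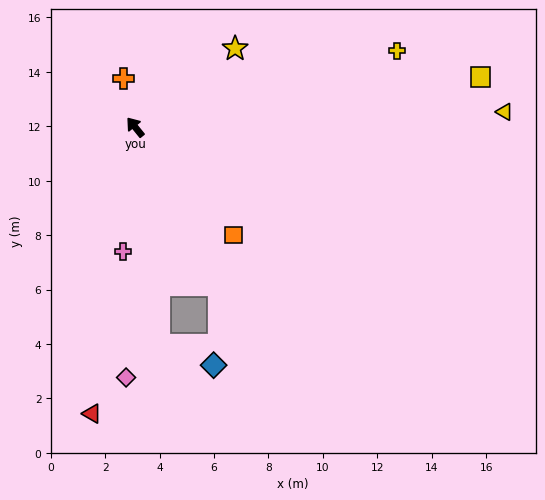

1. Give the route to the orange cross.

turn right 25°, forward 1.8 m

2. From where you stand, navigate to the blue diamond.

blocked — turn left 147°, forward 8.1 m, then turn left 64°, forward 2.1 m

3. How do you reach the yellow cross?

turn right 113°, forward 10.0 m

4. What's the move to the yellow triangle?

turn right 127°, forward 13.6 m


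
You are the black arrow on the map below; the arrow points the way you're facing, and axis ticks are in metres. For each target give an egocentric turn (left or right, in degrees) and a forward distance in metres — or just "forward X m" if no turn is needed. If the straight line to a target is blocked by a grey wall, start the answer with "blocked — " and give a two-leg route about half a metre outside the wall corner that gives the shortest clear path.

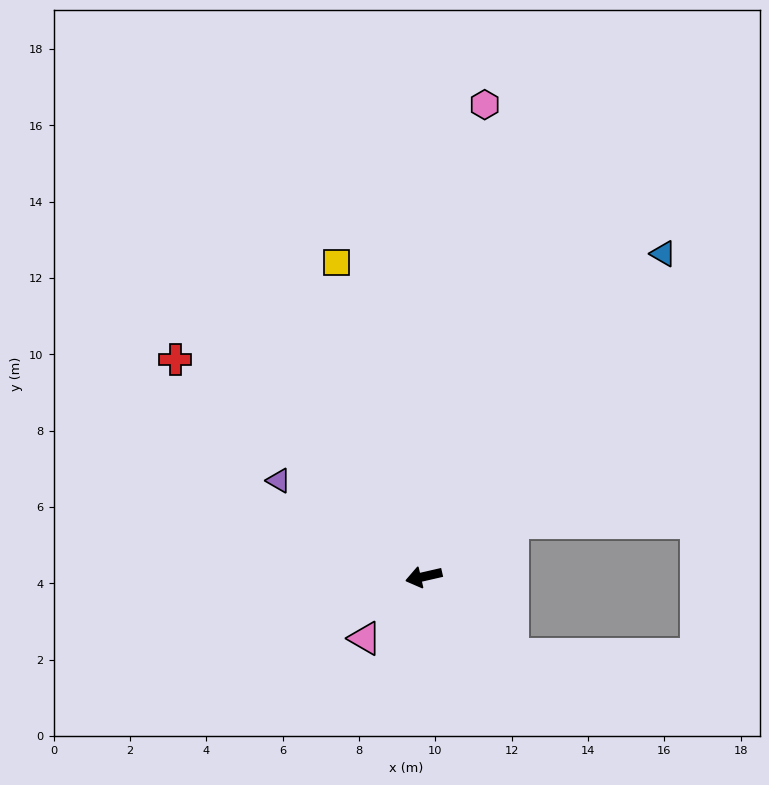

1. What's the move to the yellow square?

turn right 87°, forward 8.5 m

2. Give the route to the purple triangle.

turn right 46°, forward 4.6 m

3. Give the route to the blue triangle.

turn right 139°, forward 10.5 m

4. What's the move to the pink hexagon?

turn right 110°, forward 12.5 m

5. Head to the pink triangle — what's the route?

turn left 33°, forward 2.2 m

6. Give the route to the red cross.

turn right 54°, forward 8.6 m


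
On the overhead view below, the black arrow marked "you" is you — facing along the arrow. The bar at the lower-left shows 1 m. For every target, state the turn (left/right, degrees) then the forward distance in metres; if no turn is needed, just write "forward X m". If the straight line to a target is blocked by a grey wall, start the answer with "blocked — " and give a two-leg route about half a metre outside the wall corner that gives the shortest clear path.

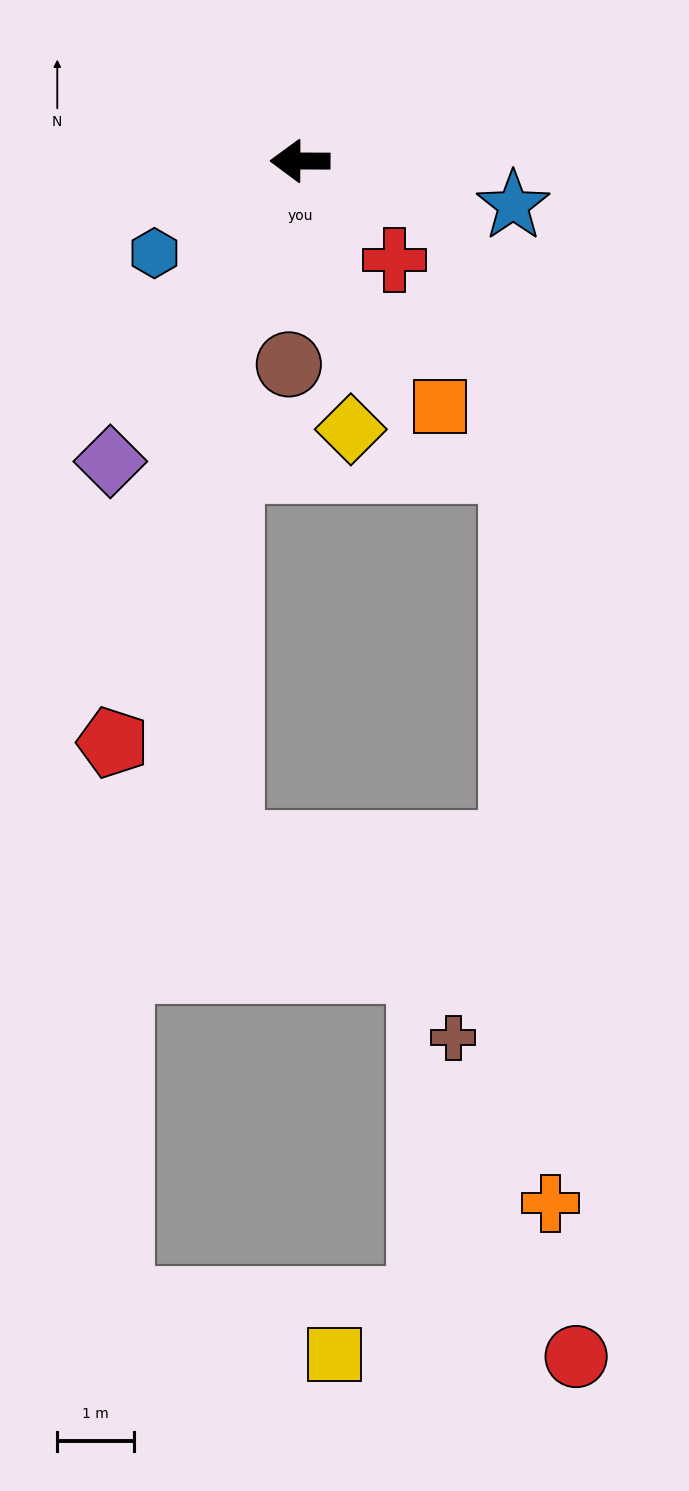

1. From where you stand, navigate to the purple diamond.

turn left 58°, forward 4.6 m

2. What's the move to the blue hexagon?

turn left 33°, forward 2.2 m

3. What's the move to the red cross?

turn left 134°, forward 1.8 m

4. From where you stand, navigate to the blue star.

turn left 168°, forward 2.8 m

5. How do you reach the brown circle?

turn left 87°, forward 2.6 m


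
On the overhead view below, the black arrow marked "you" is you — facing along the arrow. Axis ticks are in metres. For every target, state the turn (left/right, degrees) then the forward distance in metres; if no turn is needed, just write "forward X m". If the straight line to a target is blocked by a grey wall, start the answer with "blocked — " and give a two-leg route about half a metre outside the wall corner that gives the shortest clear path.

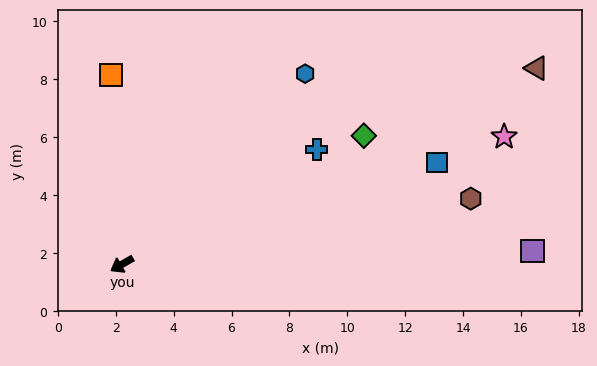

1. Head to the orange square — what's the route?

turn right 117°, forward 6.6 m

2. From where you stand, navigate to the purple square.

turn left 152°, forward 14.2 m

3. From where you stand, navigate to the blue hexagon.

turn right 164°, forward 9.1 m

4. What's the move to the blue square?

turn left 168°, forward 11.4 m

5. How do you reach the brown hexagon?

turn left 161°, forward 12.3 m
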